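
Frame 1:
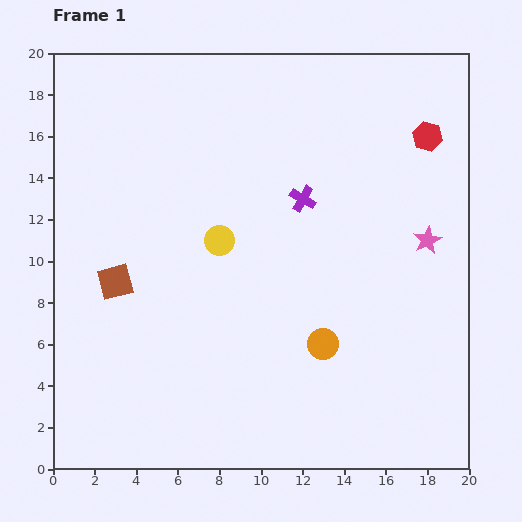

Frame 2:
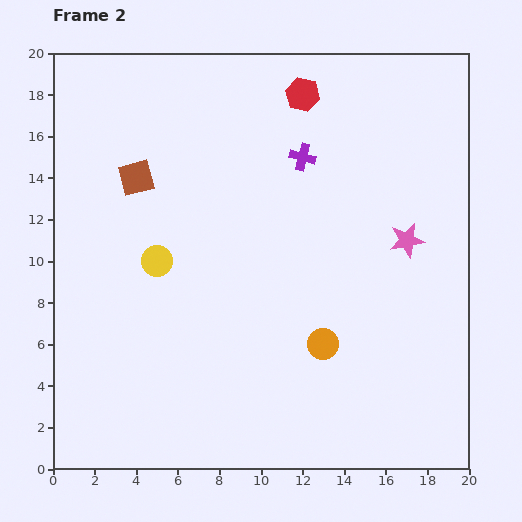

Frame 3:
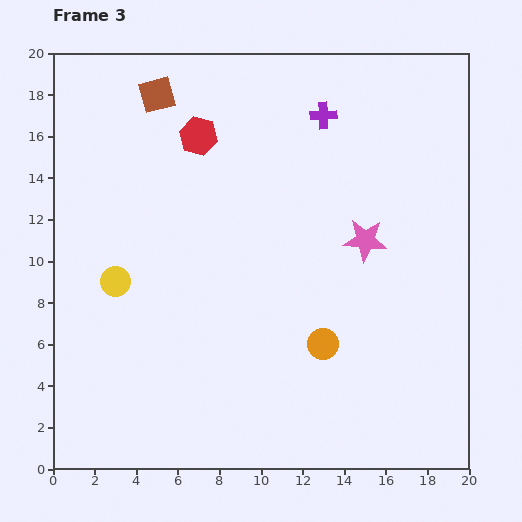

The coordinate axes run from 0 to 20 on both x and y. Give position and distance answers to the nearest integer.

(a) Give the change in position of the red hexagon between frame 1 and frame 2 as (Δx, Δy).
(-6, 2)

The red hexagon was at (18, 16) in frame 1 and (12, 18) in frame 2.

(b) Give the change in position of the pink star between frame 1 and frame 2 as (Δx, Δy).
(-1, 0)

The pink star was at (18, 11) in frame 1 and (17, 11) in frame 2.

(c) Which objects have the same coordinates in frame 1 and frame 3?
the orange circle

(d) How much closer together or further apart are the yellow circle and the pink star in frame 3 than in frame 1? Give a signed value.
+2

Distance in frame 1: 10. Distance in frame 3: 12.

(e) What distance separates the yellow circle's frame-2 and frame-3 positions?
2

The yellow circle moved from (5, 10) to (3, 9), a distance of √(2² + 1²) ≈ 2.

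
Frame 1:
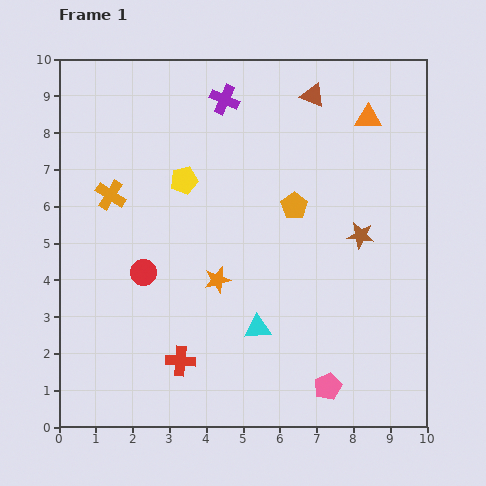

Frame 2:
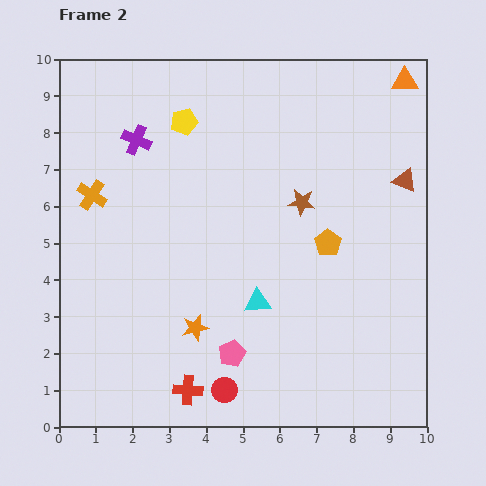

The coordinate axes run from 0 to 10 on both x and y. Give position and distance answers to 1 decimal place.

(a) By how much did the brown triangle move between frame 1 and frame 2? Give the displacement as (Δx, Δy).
(2.5, -2.3)

The brown triangle was at (6.9, 9.0) in frame 1 and (9.4, 6.7) in frame 2.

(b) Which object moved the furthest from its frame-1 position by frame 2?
the red circle

(moved 3.9; next 3.4)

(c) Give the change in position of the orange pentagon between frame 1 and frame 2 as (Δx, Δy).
(0.9, -1.0)

The orange pentagon was at (6.4, 6.0) in frame 1 and (7.3, 5.0) in frame 2.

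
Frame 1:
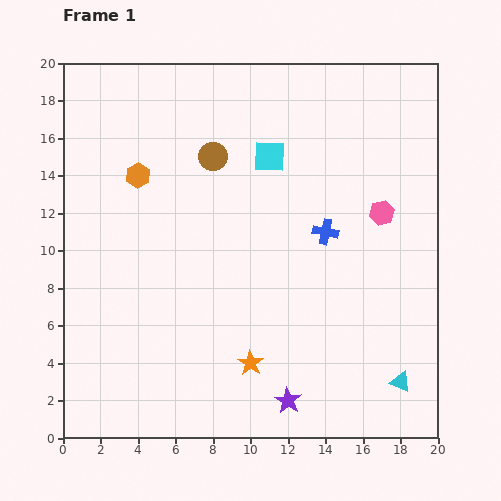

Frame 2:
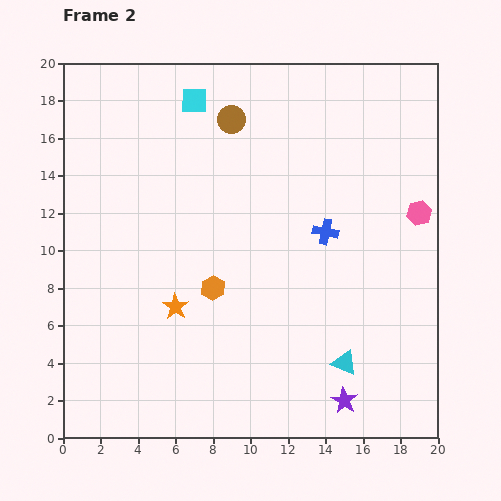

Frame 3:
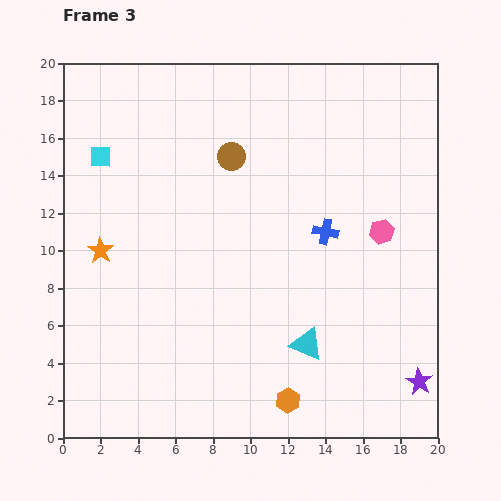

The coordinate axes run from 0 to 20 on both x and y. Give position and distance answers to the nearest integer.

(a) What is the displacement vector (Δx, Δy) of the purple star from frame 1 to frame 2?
(3, 0)

The purple star was at (12, 2) in frame 1 and (15, 2) in frame 2.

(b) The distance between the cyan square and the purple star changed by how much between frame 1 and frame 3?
+8

Distance in frame 1: 13. Distance in frame 3: 21.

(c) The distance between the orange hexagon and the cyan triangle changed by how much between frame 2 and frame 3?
-5

Distance in frame 2: 8. Distance in frame 3: 3.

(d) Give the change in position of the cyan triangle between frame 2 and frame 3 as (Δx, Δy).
(-2, 1)

The cyan triangle was at (15, 4) in frame 2 and (13, 5) in frame 3.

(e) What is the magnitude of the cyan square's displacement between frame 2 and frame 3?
6

The cyan square moved from (7, 18) to (2, 15), a distance of √(5² + 3²) ≈ 6.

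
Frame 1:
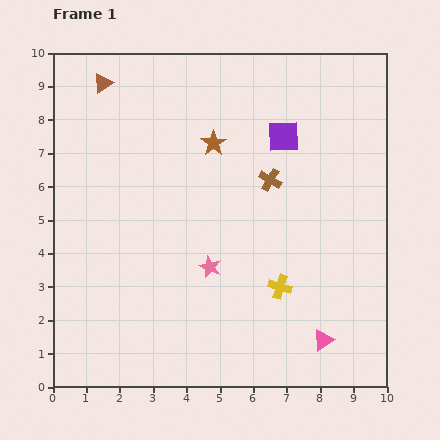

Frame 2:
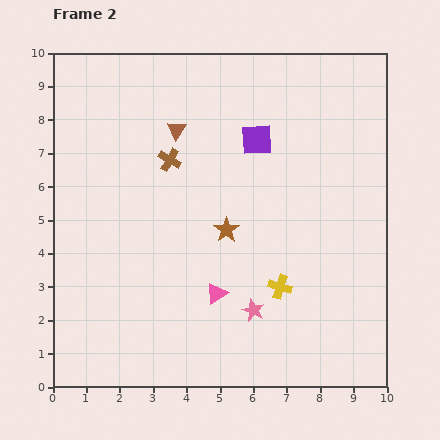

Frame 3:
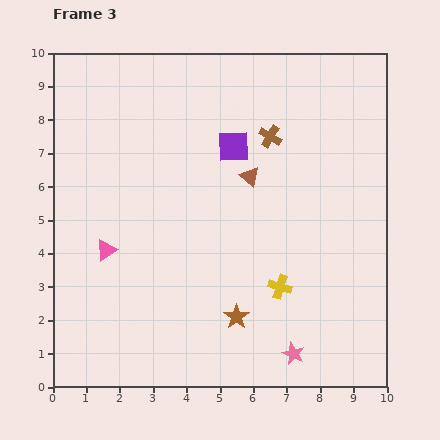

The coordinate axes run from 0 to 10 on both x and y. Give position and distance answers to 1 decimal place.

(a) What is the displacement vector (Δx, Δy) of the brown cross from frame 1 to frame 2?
(-3.0, 0.6)

The brown cross was at (6.5, 6.2) in frame 1 and (3.5, 6.8) in frame 2.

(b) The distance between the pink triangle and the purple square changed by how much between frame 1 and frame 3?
-1.3

Distance in frame 1: 6.2. Distance in frame 3: 4.9.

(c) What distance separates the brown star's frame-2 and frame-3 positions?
2.6

The brown star moved from (5.2, 4.7) to (5.5, 2.1), a distance of √(0.3² + 2.6²) ≈ 2.6.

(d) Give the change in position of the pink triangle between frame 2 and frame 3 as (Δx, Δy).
(-3.3, 1.3)

The pink triangle was at (4.9, 2.8) in frame 2 and (1.6, 4.1) in frame 3.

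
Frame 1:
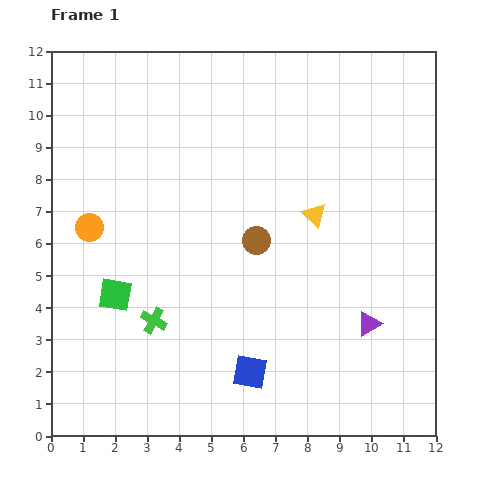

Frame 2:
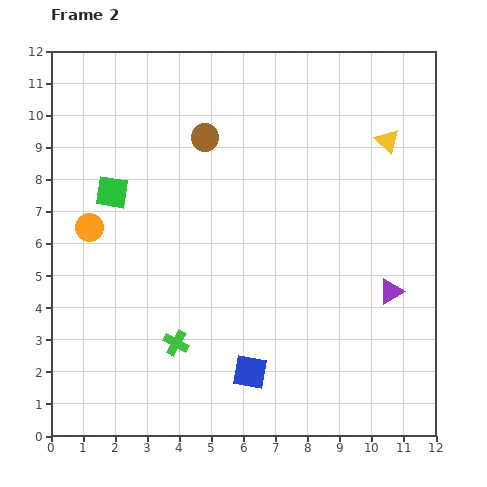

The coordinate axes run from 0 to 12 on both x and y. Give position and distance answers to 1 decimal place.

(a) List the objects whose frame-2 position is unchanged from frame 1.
the blue square, the orange circle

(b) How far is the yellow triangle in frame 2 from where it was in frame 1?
3.3

The yellow triangle moved from (8.2, 6.9) to (10.5, 9.2), a distance of √(2.3² + 2.3²) ≈ 3.3.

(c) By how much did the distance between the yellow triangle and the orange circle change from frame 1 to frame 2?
+2.7

Distance in frame 1: 7.0. Distance in frame 2: 9.7.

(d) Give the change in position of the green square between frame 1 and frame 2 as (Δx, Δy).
(-0.1, 3.2)

The green square was at (2.0, 4.4) in frame 1 and (1.9, 7.6) in frame 2.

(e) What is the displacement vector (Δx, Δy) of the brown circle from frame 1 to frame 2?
(-1.6, 3.2)

The brown circle was at (6.4, 6.1) in frame 1 and (4.8, 9.3) in frame 2.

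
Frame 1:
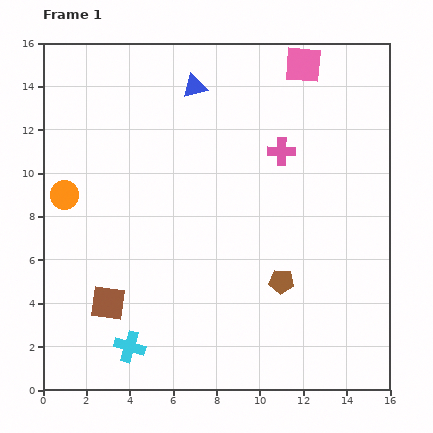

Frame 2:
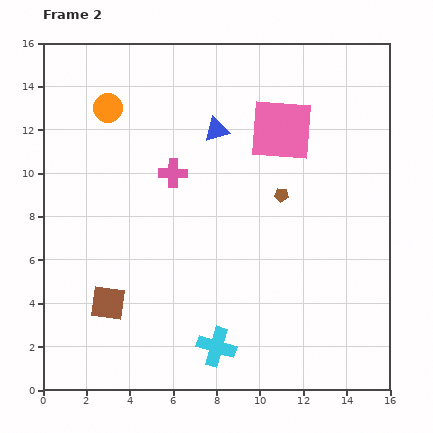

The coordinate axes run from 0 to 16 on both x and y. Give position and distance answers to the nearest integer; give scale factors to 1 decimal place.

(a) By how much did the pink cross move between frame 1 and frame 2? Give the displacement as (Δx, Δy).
(-5, -1)

The pink cross was at (11, 11) in frame 1 and (6, 10) in frame 2.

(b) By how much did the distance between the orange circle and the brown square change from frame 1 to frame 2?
+4

Distance in frame 1: 5. Distance in frame 2: 9.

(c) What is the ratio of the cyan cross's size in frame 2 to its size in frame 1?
1.3×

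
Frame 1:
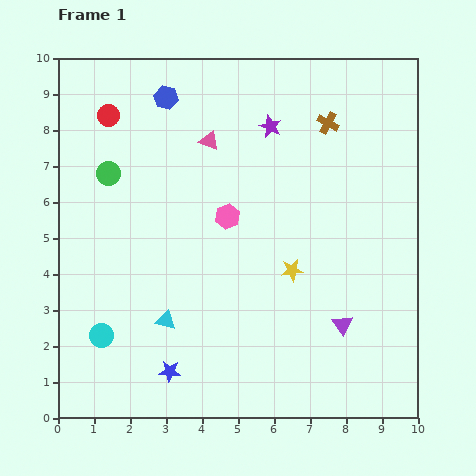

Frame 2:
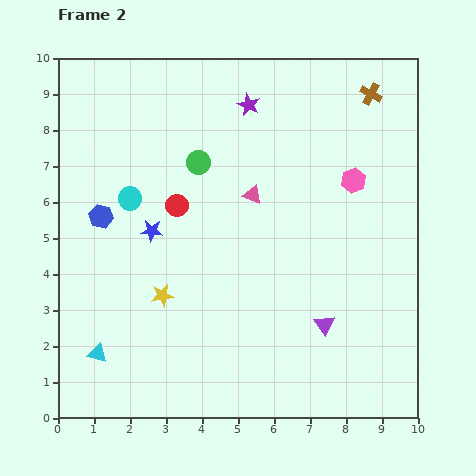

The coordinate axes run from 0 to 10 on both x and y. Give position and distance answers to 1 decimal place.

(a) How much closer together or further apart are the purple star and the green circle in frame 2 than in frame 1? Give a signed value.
-2.6

Distance in frame 1: 4.7. Distance in frame 2: 2.1.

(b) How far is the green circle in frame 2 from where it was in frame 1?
2.5

The green circle moved from (1.4, 6.8) to (3.9, 7.1), a distance of √(2.5² + 0.3²) ≈ 2.5.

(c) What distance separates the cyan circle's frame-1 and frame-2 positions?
3.9

The cyan circle moved from (1.2, 2.3) to (2.0, 6.1), a distance of √(0.8² + 3.8²) ≈ 3.9.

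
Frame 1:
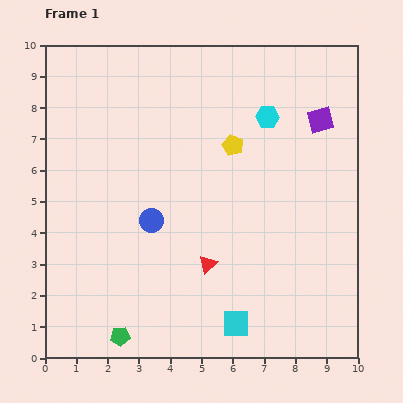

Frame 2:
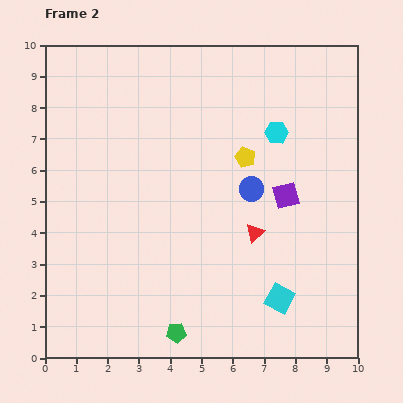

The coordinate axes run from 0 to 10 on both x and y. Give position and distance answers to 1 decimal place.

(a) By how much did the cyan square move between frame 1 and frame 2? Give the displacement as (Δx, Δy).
(1.4, 0.8)

The cyan square was at (6.1, 1.1) in frame 1 and (7.5, 1.9) in frame 2.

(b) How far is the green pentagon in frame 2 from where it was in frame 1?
1.8

The green pentagon moved from (2.4, 0.7) to (4.2, 0.8), a distance of √(1.8² + 0.1²) ≈ 1.8.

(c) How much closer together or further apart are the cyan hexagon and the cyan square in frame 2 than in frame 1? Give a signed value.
-1.4

Distance in frame 1: 6.7. Distance in frame 2: 5.3.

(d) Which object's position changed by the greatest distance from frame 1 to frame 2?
the blue circle

(moved 3.4; next 2.6)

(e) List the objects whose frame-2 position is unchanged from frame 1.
none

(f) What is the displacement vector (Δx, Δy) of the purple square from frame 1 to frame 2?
(-1.1, -2.4)

The purple square was at (8.8, 7.6) in frame 1 and (7.7, 5.2) in frame 2.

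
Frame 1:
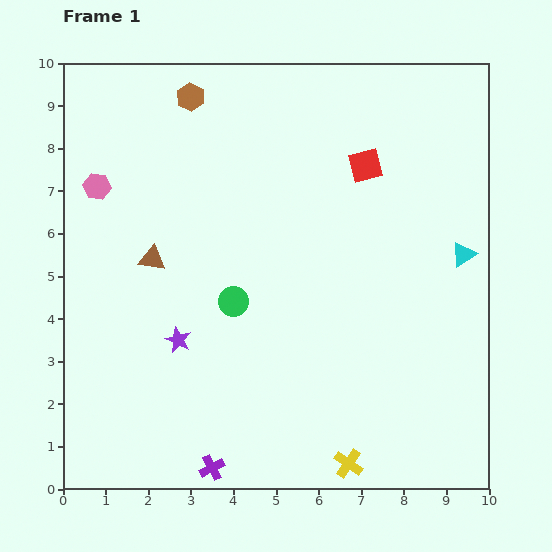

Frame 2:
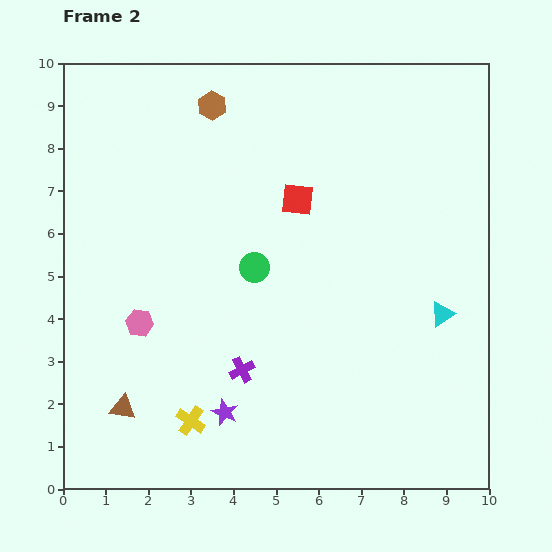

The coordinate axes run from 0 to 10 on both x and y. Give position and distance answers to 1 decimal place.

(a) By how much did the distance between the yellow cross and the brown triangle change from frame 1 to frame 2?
-5.0

Distance in frame 1: 6.6. Distance in frame 2: 1.6.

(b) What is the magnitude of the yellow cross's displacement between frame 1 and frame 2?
3.8

The yellow cross moved from (6.7, 0.6) to (3.0, 1.6), a distance of √(3.7² + 1.0²) ≈ 3.8.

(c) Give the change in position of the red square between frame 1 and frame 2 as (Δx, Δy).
(-1.6, -0.8)

The red square was at (7.1, 7.6) in frame 1 and (5.5, 6.8) in frame 2.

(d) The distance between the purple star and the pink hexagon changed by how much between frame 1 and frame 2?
-1.2

Distance in frame 1: 4.1. Distance in frame 2: 2.9.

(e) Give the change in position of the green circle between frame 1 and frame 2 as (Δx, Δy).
(0.5, 0.8)

The green circle was at (4.0, 4.4) in frame 1 and (4.5, 5.2) in frame 2.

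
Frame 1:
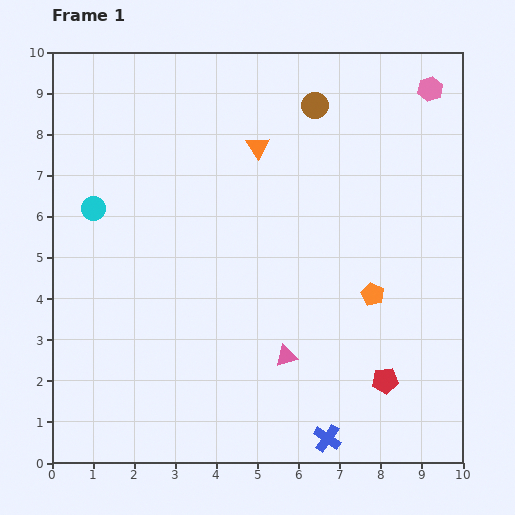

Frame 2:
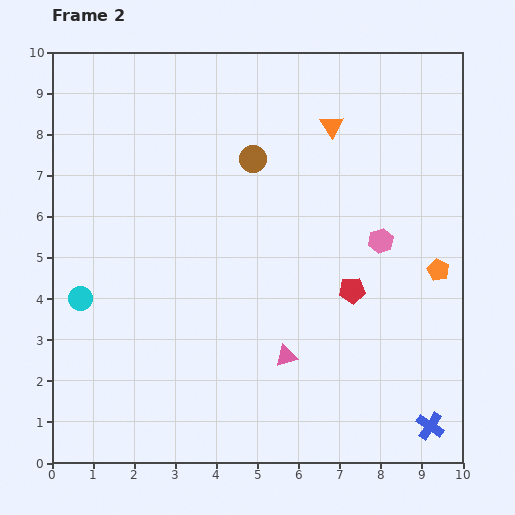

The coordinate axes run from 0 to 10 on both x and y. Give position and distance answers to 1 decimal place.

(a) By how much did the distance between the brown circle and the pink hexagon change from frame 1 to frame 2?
+0.9

Distance in frame 1: 2.8. Distance in frame 2: 3.7.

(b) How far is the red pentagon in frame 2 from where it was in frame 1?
2.3

The red pentagon moved from (8.1, 2.0) to (7.3, 4.2), a distance of √(0.8² + 2.2²) ≈ 2.3.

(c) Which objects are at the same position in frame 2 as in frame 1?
the pink triangle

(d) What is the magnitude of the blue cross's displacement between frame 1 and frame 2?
2.5

The blue cross moved from (6.7, 0.6) to (9.2, 0.9), a distance of √(2.5² + 0.3²) ≈ 2.5.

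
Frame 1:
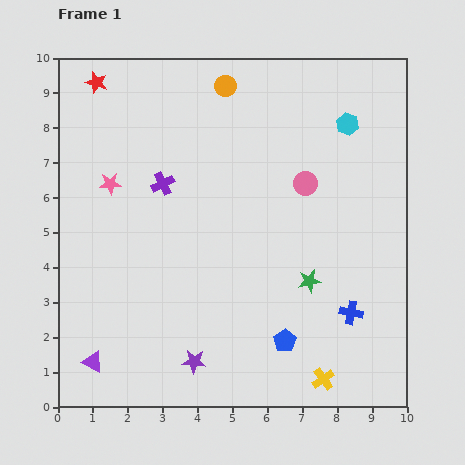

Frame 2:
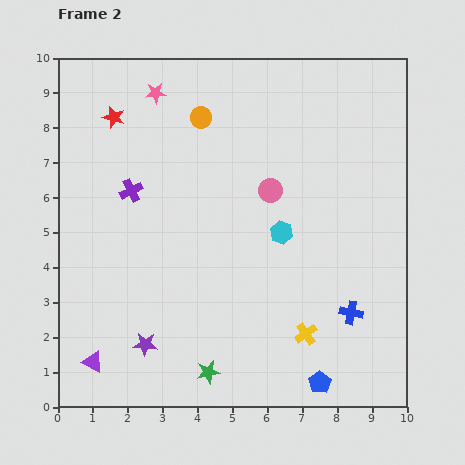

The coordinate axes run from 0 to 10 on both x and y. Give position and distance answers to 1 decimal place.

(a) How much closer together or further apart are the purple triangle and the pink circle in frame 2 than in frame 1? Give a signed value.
-0.9

Distance in frame 1: 8.0. Distance in frame 2: 7.1.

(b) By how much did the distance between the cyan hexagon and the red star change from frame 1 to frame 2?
-1.5

Distance in frame 1: 7.3. Distance in frame 2: 5.8.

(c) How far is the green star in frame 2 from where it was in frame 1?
3.9

The green star moved from (7.2, 3.6) to (4.3, 1.0), a distance of √(2.9² + 2.6²) ≈ 3.9.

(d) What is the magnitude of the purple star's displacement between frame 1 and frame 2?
1.5

The purple star moved from (3.9, 1.3) to (2.5, 1.8), a distance of √(1.4² + 0.5²) ≈ 1.5.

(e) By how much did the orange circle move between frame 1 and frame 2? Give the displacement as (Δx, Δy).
(-0.7, -0.9)

The orange circle was at (4.8, 9.2) in frame 1 and (4.1, 8.3) in frame 2.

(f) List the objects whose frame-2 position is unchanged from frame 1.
the blue cross, the purple triangle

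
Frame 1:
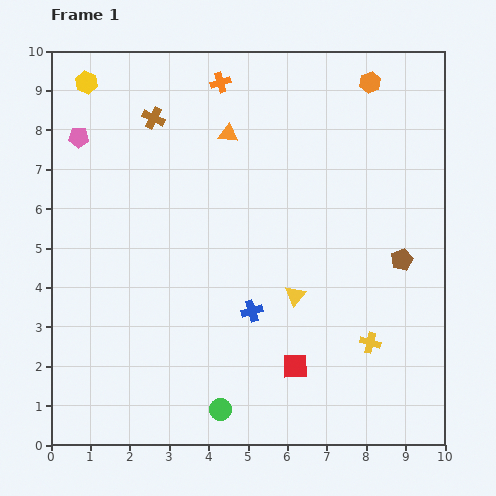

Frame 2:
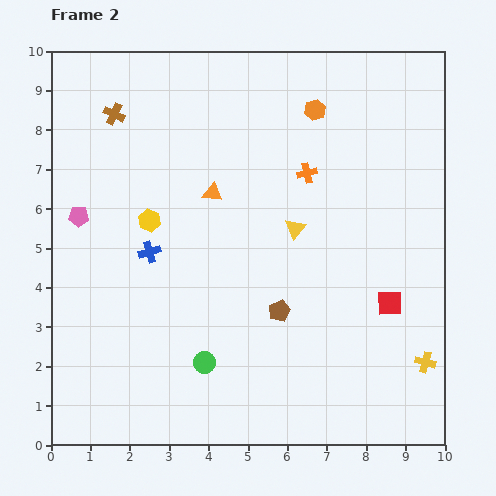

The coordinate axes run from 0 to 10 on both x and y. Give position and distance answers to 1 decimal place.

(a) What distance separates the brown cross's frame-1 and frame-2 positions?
1.0

The brown cross moved from (2.6, 8.3) to (1.6, 8.4), a distance of √(1.0² + 0.1²) ≈ 1.0.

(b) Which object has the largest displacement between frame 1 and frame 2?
the yellow hexagon

(moved 3.8; next 3.4)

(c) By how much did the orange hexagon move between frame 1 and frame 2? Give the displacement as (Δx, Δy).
(-1.4, -0.7)

The orange hexagon was at (8.1, 9.2) in frame 1 and (6.7, 8.5) in frame 2.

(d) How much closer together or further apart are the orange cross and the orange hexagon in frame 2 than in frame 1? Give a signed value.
-2.2

Distance in frame 1: 3.8. Distance in frame 2: 1.6.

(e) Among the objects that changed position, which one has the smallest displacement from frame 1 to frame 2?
the brown cross

(moved 1.0)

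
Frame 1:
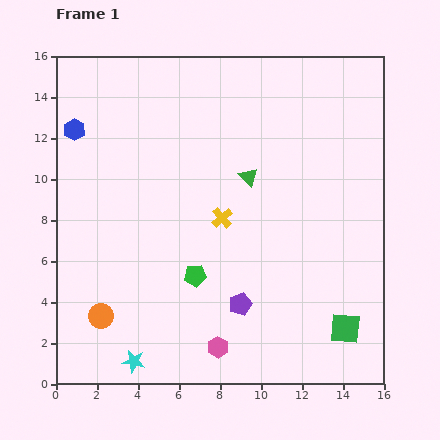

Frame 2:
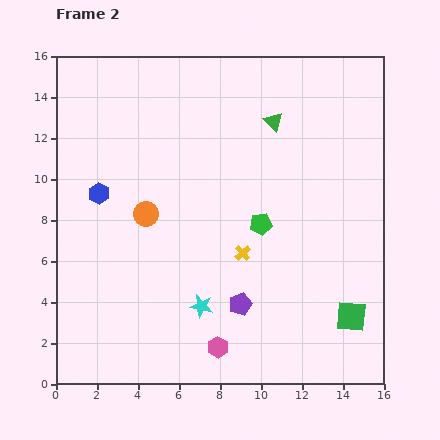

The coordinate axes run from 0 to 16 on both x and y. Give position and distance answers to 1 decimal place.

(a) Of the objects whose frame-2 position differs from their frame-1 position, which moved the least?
the green square

(moved 0.7)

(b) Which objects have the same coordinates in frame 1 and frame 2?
the pink hexagon, the purple pentagon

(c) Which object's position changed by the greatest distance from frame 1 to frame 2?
the orange circle

(moved 5.5; next 4.3)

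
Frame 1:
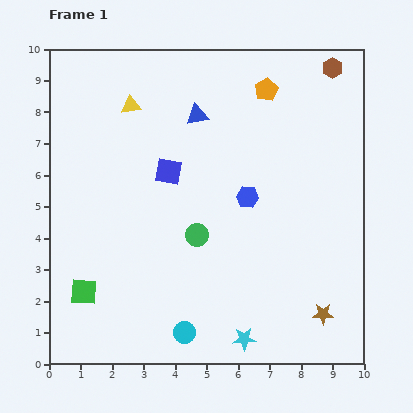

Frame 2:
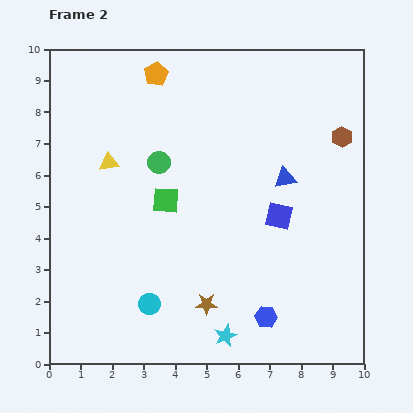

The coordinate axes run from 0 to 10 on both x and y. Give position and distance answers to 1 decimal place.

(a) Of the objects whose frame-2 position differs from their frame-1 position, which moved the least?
the cyan star

(moved 0.6)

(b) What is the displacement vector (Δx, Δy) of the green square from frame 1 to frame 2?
(2.6, 2.9)

The green square was at (1.1, 2.3) in frame 1 and (3.7, 5.2) in frame 2.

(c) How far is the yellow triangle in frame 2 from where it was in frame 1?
1.9

The yellow triangle moved from (2.6, 8.2) to (1.9, 6.4), a distance of √(0.7² + 1.8²) ≈ 1.9.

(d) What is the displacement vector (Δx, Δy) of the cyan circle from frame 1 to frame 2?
(-1.1, 0.9)

The cyan circle was at (4.3, 1.0) in frame 1 and (3.2, 1.9) in frame 2.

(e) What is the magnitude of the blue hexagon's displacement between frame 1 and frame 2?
3.8

The blue hexagon moved from (6.3, 5.3) to (6.9, 1.5), a distance of √(0.6² + 3.8²) ≈ 3.8.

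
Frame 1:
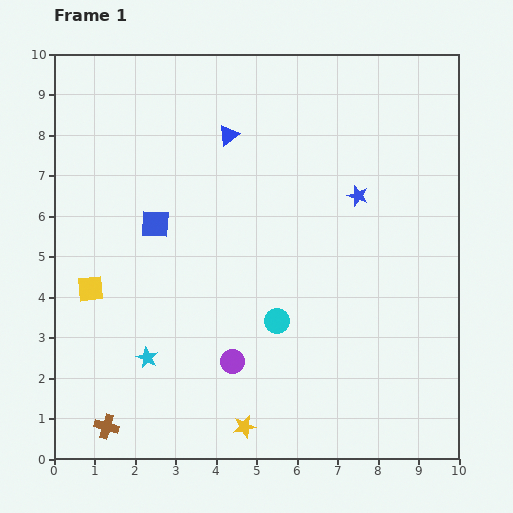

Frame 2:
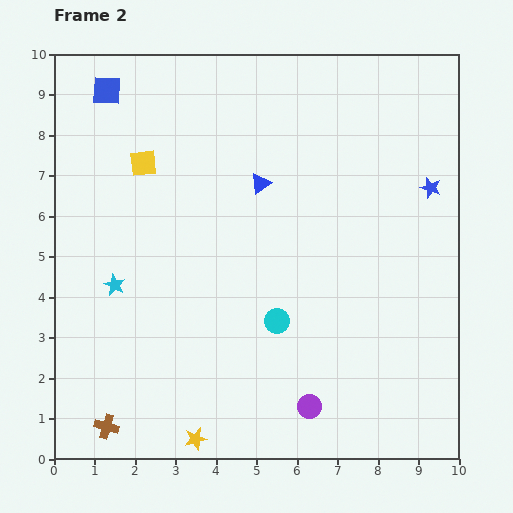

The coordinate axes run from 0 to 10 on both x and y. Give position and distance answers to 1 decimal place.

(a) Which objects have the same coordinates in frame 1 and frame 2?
the brown cross, the cyan circle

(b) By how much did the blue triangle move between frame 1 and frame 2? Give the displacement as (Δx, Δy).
(0.8, -1.2)

The blue triangle was at (4.3, 8.0) in frame 1 and (5.1, 6.8) in frame 2.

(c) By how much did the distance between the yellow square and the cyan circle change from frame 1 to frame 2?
+0.4

Distance in frame 1: 4.7. Distance in frame 2: 5.1.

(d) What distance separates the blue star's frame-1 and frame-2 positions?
1.8

The blue star moved from (7.5, 6.5) to (9.3, 6.7), a distance of √(1.8² + 0.2²) ≈ 1.8.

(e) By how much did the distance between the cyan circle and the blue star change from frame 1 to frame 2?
+1.3

Distance in frame 1: 3.7. Distance in frame 2: 5.0.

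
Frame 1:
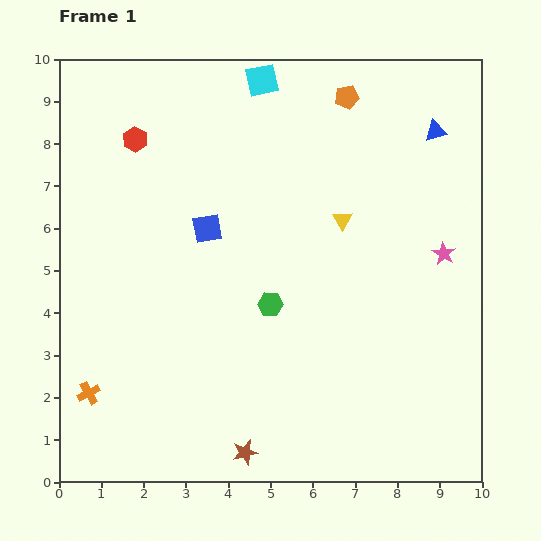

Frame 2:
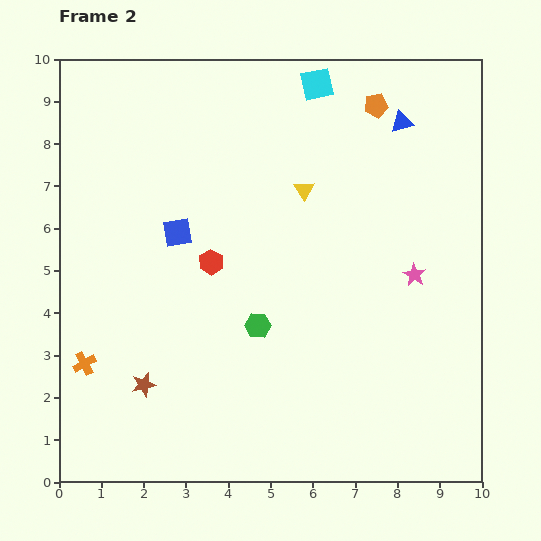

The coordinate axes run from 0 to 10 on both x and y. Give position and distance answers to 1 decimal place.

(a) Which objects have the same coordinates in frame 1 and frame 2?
none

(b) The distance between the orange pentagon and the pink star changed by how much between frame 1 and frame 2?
-0.3

Distance in frame 1: 4.4. Distance in frame 2: 4.1.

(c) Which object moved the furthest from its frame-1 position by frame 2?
the red hexagon

(moved 3.4; next 2.9)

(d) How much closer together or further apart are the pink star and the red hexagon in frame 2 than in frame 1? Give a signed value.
-3.0

Distance in frame 1: 7.8. Distance in frame 2: 4.8.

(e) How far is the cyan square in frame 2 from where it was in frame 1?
1.3

The cyan square moved from (4.8, 9.5) to (6.1, 9.4), a distance of √(1.3² + 0.1²) ≈ 1.3.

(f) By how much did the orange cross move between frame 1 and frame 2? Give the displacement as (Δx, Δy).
(-0.1, 0.7)

The orange cross was at (0.7, 2.1) in frame 1 and (0.6, 2.8) in frame 2.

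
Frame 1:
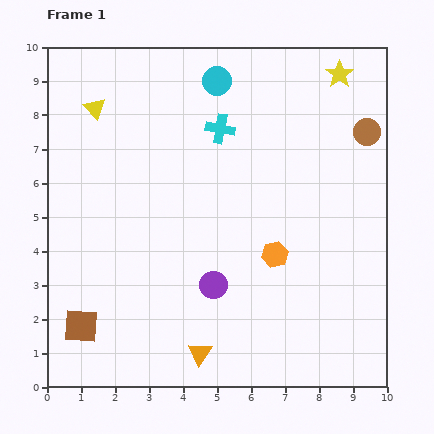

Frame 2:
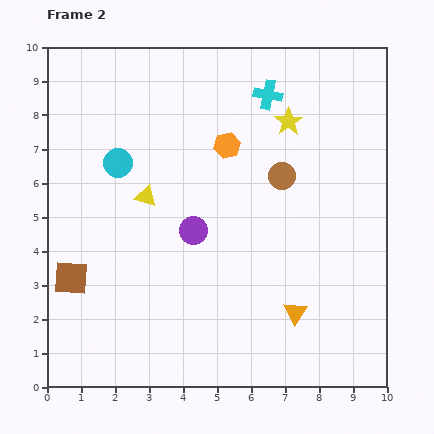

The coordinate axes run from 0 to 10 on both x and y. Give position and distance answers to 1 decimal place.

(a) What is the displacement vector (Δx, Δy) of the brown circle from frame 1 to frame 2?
(-2.5, -1.3)

The brown circle was at (9.4, 7.5) in frame 1 and (6.9, 6.2) in frame 2.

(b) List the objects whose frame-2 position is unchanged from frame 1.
none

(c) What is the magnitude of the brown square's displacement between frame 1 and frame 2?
1.4

The brown square moved from (1.0, 1.8) to (0.7, 3.2), a distance of √(0.3² + 1.4²) ≈ 1.4.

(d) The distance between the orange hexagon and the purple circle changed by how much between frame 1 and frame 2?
+0.7

Distance in frame 1: 2.0. Distance in frame 2: 2.7.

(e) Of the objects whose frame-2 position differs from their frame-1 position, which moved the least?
the brown square

(moved 1.4)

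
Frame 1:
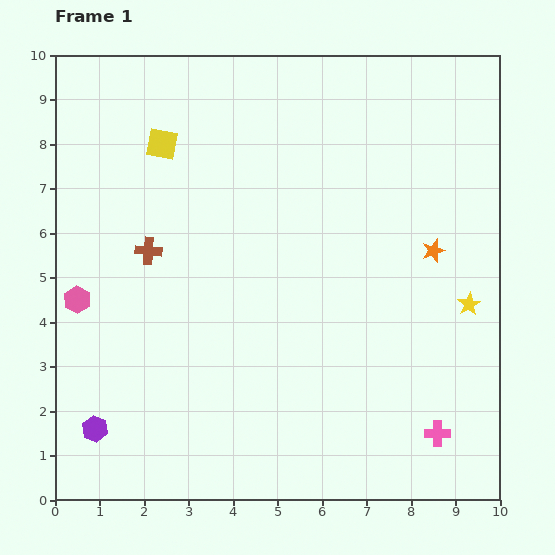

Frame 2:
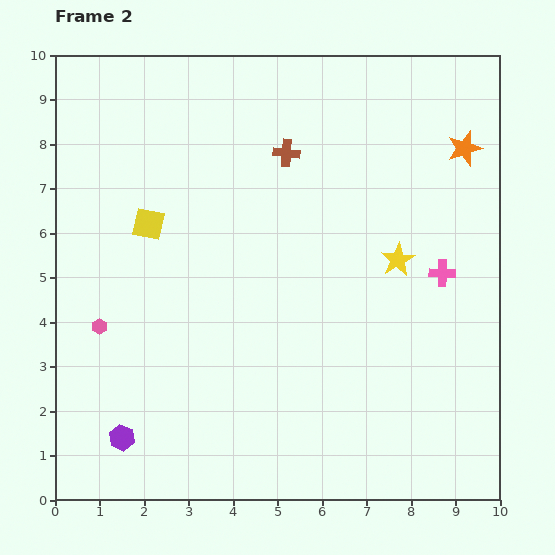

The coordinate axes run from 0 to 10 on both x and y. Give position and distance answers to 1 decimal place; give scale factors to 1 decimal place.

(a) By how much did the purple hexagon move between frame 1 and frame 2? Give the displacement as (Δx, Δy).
(0.6, -0.2)

The purple hexagon was at (0.9, 1.6) in frame 1 and (1.5, 1.4) in frame 2.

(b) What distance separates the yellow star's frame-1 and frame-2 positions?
1.9

The yellow star moved from (9.3, 4.4) to (7.7, 5.4), a distance of √(1.6² + 1.0²) ≈ 1.9.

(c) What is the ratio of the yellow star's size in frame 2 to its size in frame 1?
1.5×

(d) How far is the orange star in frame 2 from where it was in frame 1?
2.4

The orange star moved from (8.5, 5.6) to (9.2, 7.9), a distance of √(0.7² + 2.3²) ≈ 2.4.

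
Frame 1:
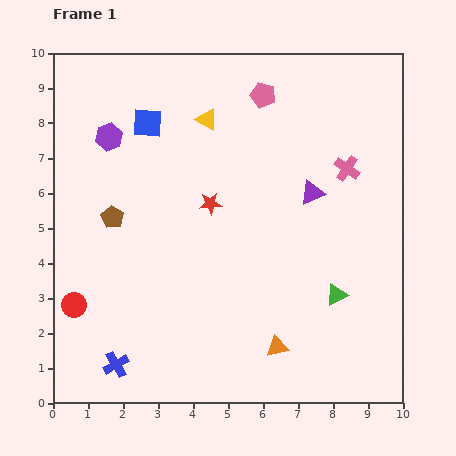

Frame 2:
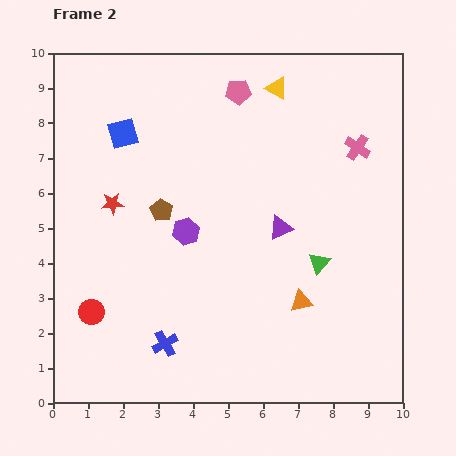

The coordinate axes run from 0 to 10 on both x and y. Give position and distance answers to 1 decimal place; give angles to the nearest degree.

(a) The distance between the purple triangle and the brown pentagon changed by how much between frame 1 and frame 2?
-2.3

Distance in frame 1: 5.7. Distance in frame 2: 3.4.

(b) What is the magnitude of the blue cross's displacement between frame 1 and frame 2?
1.5

The blue cross moved from (1.8, 1.1) to (3.2, 1.7), a distance of √(1.4² + 0.6²) ≈ 1.5.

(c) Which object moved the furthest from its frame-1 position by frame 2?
the purple hexagon

(moved 3.5; next 2.8)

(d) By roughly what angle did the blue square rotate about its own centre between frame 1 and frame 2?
17° counter-clockwise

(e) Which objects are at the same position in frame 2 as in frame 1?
none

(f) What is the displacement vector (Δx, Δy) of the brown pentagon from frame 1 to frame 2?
(1.4, 0.2)

The brown pentagon was at (1.7, 5.3) in frame 1 and (3.1, 5.5) in frame 2.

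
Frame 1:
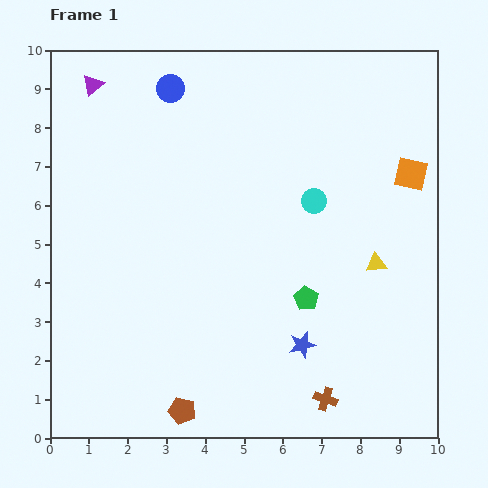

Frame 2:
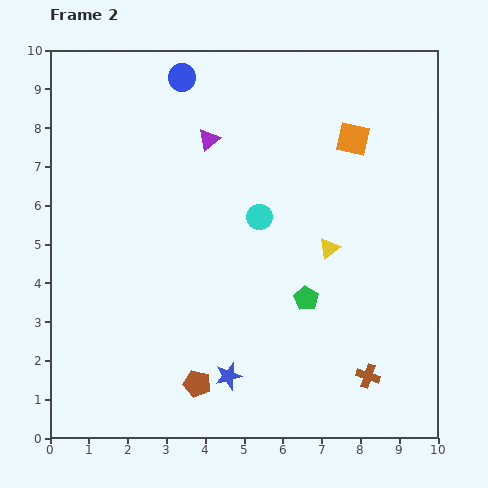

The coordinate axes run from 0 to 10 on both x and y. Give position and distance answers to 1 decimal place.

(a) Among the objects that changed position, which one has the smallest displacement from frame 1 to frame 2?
the blue circle

(moved 0.4)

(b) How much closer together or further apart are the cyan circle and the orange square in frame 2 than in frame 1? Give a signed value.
+0.5

Distance in frame 1: 2.6. Distance in frame 2: 3.1.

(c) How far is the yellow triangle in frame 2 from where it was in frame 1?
1.3

The yellow triangle moved from (8.4, 4.5) to (7.2, 4.9), a distance of √(1.2² + 0.4²) ≈ 1.3.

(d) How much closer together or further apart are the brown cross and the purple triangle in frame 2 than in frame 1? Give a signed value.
-2.8

Distance in frame 1: 10.1. Distance in frame 2: 7.3.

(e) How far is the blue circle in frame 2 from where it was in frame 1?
0.4

The blue circle moved from (3.1, 9.0) to (3.4, 9.3), a distance of √(0.3² + 0.3²) ≈ 0.4.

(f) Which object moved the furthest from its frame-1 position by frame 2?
the purple triangle

(moved 3.3; next 2.1)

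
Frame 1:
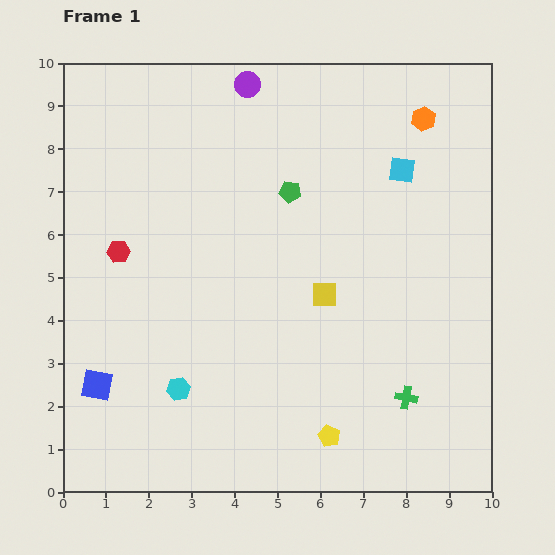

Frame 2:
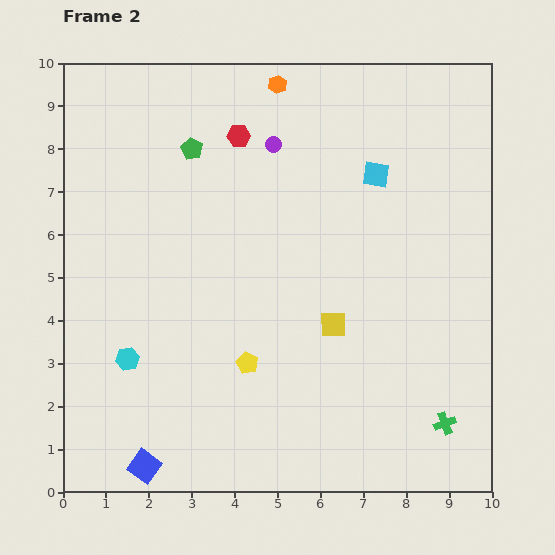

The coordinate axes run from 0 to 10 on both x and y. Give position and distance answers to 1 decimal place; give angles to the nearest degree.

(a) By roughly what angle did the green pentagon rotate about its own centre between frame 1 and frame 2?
21° clockwise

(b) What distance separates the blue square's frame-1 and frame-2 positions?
2.2

The blue square moved from (0.8, 2.5) to (1.9, 0.6), a distance of √(1.1² + 1.9²) ≈ 2.2.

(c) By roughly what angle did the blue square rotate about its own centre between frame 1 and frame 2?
24° clockwise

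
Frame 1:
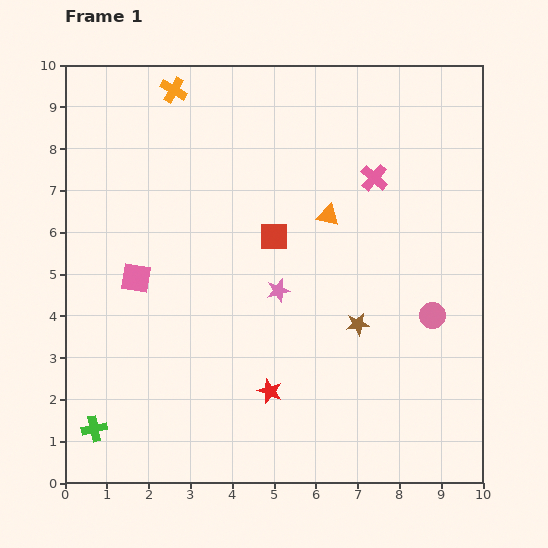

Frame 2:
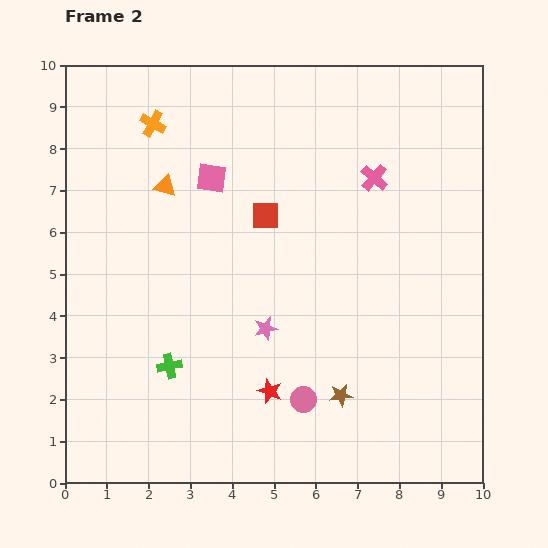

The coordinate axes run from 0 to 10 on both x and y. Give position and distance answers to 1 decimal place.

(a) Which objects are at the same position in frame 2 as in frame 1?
the red star, the pink cross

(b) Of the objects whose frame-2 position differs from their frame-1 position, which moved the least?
the red square

(moved 0.5)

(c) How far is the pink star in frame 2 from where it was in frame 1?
0.9

The pink star moved from (5.1, 4.6) to (4.8, 3.7), a distance of √(0.3² + 0.9²) ≈ 0.9.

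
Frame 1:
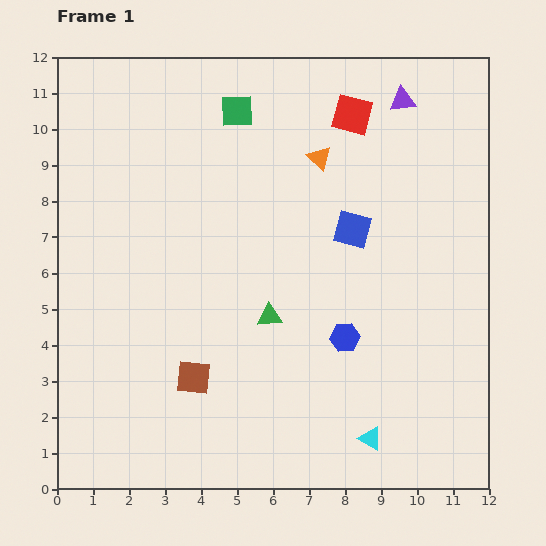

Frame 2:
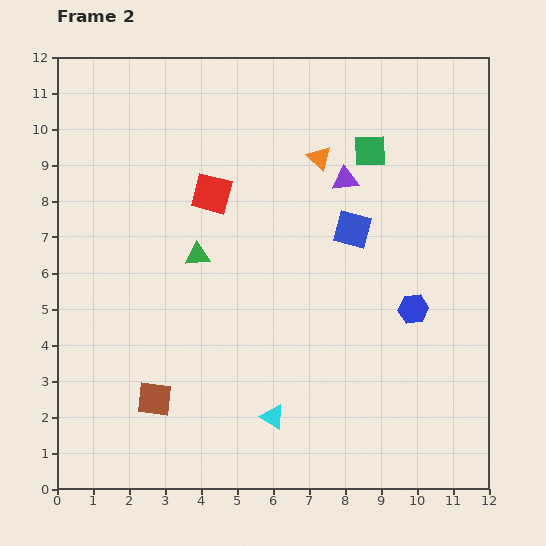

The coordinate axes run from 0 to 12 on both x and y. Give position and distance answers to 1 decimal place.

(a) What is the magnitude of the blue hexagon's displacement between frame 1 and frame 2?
2.1

The blue hexagon moved from (8.0, 4.2) to (9.9, 5.0), a distance of √(1.9² + 0.8²) ≈ 2.1.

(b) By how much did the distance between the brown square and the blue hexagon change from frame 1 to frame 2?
+3.3

Distance in frame 1: 4.3. Distance in frame 2: 7.6.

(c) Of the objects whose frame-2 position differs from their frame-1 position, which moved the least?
the brown square

(moved 1.3)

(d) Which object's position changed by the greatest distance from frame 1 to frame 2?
the red square

(moved 4.5; next 3.9)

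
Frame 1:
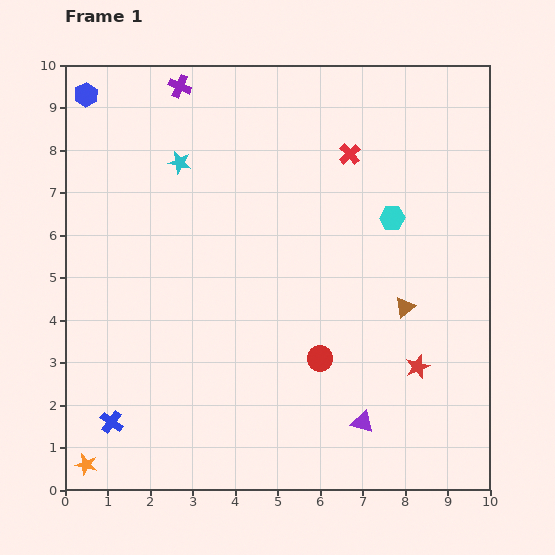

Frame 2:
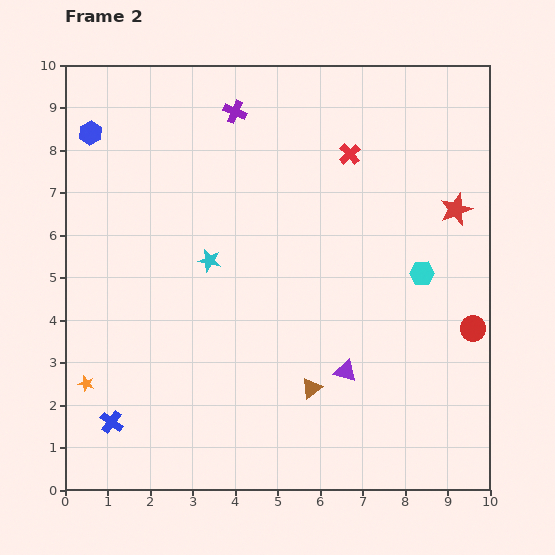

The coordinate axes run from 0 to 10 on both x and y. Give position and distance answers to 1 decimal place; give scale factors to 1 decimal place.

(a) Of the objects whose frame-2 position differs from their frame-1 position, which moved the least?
the blue hexagon

(moved 0.9)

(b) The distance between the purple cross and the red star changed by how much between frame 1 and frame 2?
-3.0

Distance in frame 1: 8.7. Distance in frame 2: 5.7.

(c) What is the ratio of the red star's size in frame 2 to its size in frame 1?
1.4×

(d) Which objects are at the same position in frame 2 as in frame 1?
the blue cross, the red cross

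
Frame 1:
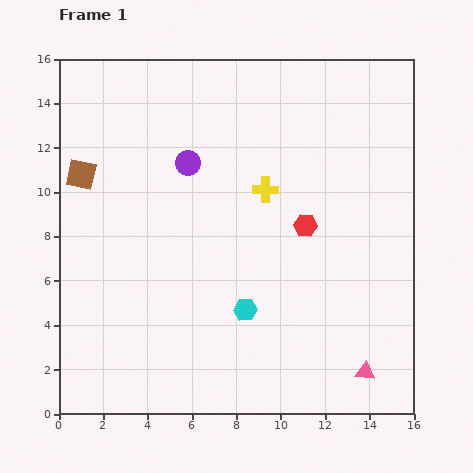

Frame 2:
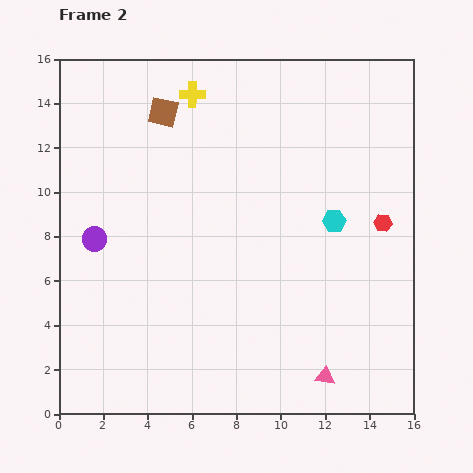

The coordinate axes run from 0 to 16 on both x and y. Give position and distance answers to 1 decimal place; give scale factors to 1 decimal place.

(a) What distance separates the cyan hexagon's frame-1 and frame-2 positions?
5.7

The cyan hexagon moved from (8.4, 4.7) to (12.4, 8.7), a distance of √(4.0² + 4.0²) ≈ 5.7.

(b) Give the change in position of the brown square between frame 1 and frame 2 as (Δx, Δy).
(3.7, 2.8)

The brown square was at (1.0, 10.8) in frame 1 and (4.7, 13.6) in frame 2.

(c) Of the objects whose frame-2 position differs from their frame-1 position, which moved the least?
the pink triangle

(moved 1.8)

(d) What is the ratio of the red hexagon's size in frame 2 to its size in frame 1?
0.8×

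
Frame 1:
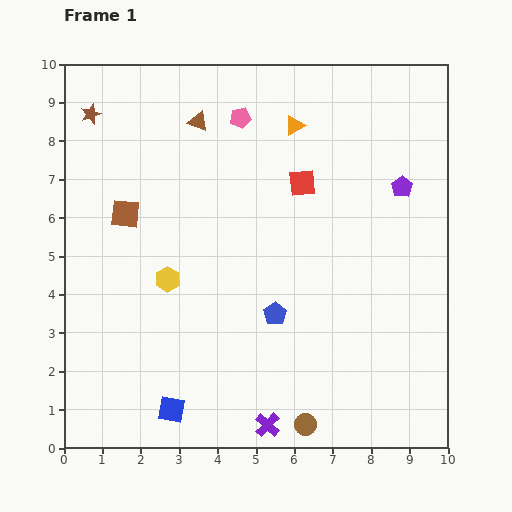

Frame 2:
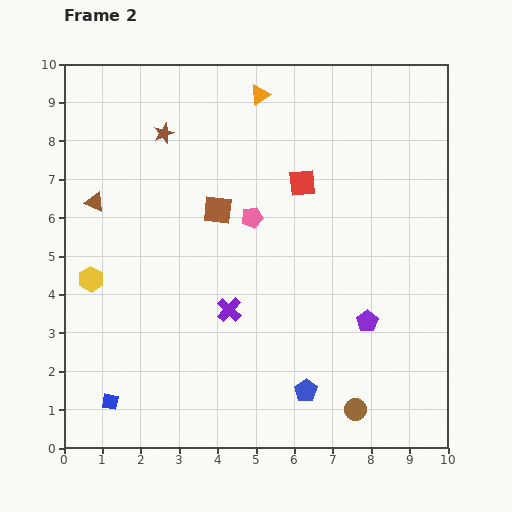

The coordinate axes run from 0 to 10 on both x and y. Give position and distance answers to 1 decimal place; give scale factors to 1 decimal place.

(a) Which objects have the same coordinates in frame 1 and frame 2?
the red square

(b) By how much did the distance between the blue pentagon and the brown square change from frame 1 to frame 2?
+0.5

Distance in frame 1: 4.7. Distance in frame 2: 5.2.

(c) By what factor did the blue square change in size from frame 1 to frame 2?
0.6×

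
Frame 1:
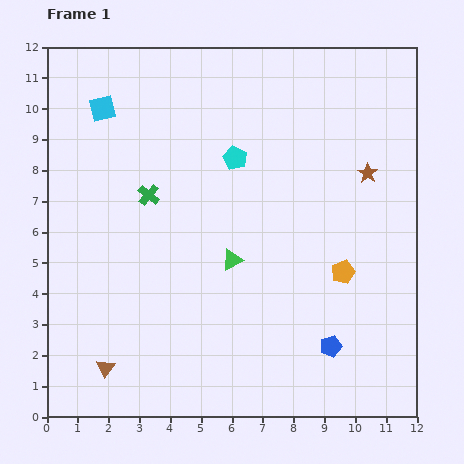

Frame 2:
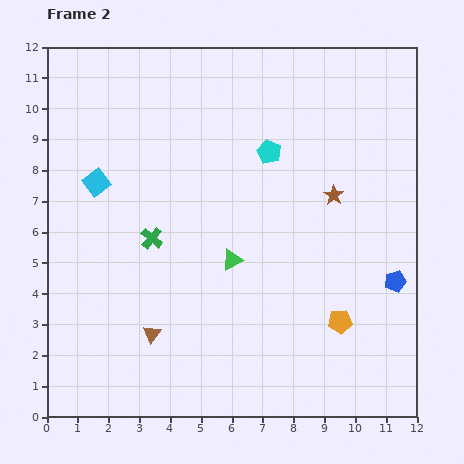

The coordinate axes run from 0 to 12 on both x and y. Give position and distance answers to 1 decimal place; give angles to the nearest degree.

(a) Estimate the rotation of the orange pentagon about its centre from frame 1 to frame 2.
16° clockwise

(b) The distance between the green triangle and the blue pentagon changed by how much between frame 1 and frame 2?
+1.0

Distance in frame 1: 4.3. Distance in frame 2: 5.3.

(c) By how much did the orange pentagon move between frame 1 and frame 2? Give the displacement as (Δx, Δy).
(-0.1, -1.6)

The orange pentagon was at (9.6, 4.7) in frame 1 and (9.5, 3.1) in frame 2.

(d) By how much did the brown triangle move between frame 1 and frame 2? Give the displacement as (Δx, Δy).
(1.5, 1.1)

The brown triangle was at (1.9, 1.6) in frame 1 and (3.4, 2.7) in frame 2.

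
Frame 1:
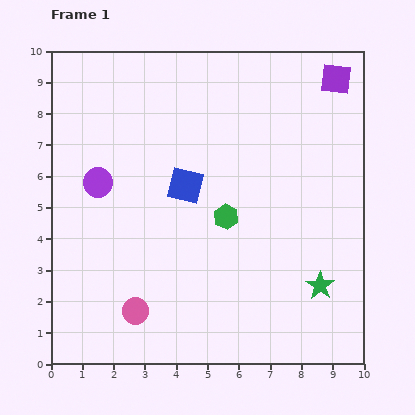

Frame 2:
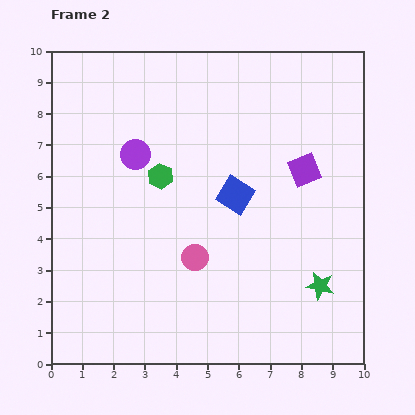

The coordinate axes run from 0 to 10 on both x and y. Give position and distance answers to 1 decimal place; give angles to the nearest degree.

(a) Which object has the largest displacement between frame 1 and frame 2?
the purple square

(moved 3.1; next 2.5)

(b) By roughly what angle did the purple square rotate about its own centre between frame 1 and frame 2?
29° counter-clockwise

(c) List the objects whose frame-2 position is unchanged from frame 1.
the green star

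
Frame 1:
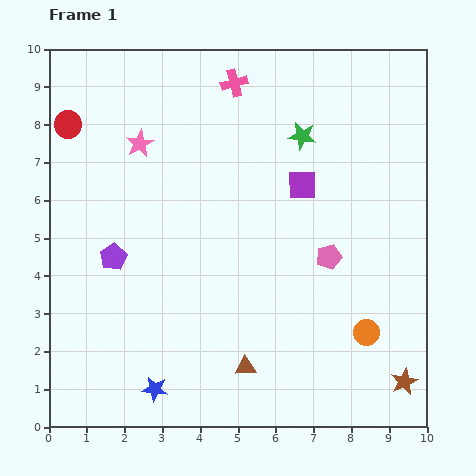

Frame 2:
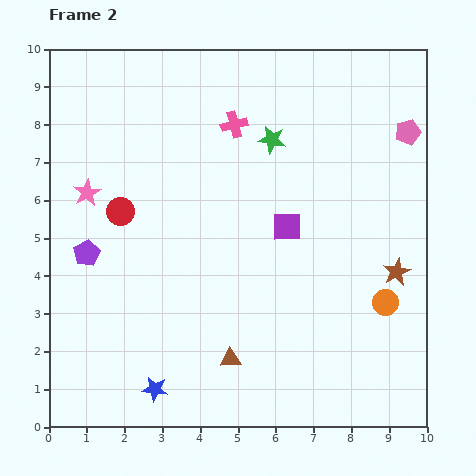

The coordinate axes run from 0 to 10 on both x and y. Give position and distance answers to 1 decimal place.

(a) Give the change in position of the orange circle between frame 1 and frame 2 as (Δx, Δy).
(0.5, 0.8)

The orange circle was at (8.4, 2.5) in frame 1 and (8.9, 3.3) in frame 2.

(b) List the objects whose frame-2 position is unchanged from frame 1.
the blue star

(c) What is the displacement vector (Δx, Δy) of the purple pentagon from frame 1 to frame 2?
(-0.7, 0.1)

The purple pentagon was at (1.7, 4.5) in frame 1 and (1.0, 4.6) in frame 2.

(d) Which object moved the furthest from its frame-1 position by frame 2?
the pink pentagon

(moved 3.9; next 2.9)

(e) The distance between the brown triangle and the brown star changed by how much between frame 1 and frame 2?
+0.8

Distance in frame 1: 4.2. Distance in frame 2: 5.0.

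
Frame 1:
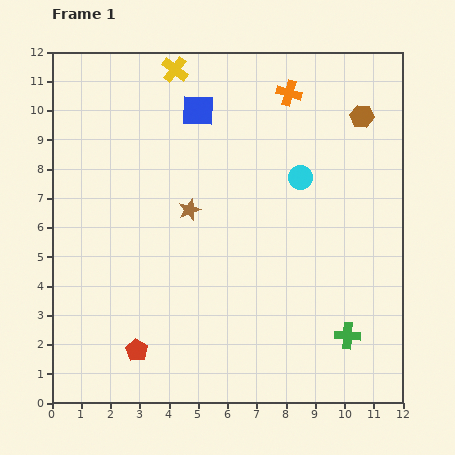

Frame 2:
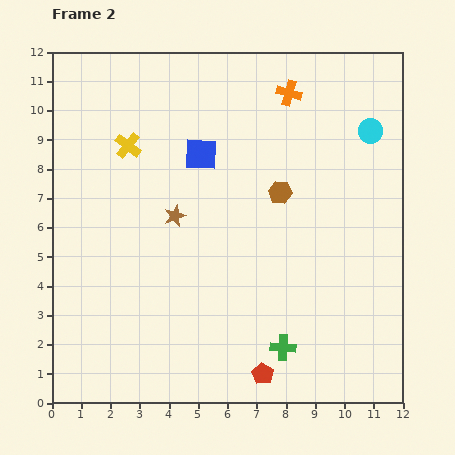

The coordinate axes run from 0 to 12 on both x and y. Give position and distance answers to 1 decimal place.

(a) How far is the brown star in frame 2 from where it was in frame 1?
0.5

The brown star moved from (4.7, 6.6) to (4.2, 6.4), a distance of √(0.5² + 0.2²) ≈ 0.5.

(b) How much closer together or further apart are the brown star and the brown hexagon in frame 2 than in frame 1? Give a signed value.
-3.0

Distance in frame 1: 6.7. Distance in frame 2: 3.7.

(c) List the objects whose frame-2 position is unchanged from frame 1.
the orange cross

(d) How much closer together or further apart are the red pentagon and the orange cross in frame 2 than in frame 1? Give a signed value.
-0.6

Distance in frame 1: 10.2. Distance in frame 2: 9.6.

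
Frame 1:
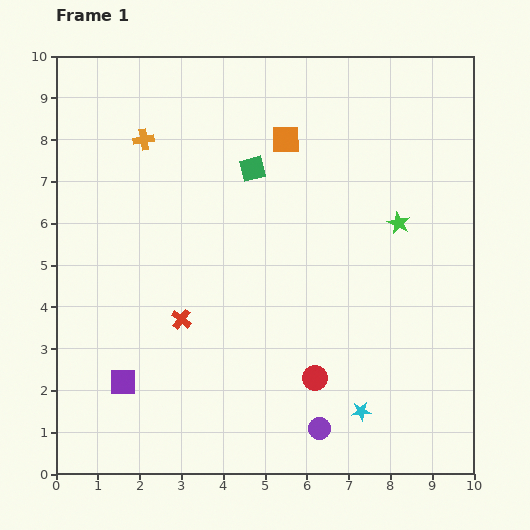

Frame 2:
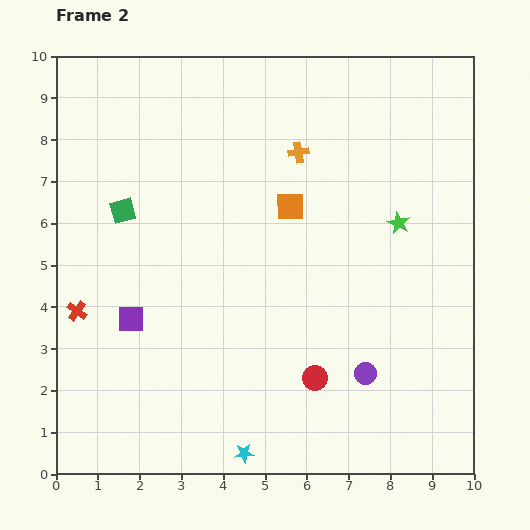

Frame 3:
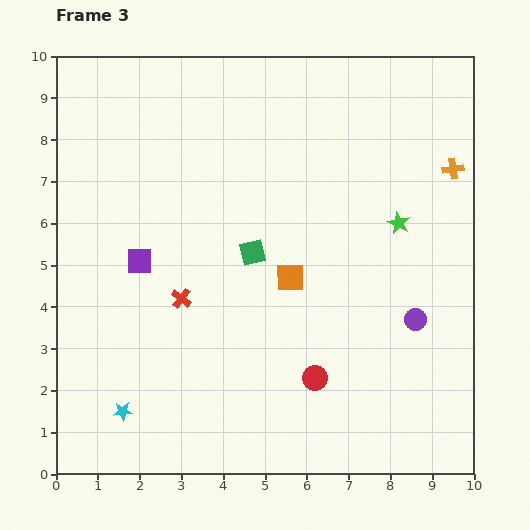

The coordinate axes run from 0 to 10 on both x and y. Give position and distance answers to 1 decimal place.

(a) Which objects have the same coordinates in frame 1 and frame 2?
the red circle, the green star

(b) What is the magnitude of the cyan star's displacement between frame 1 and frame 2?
3.0

The cyan star moved from (7.3, 1.5) to (4.5, 0.5), a distance of √(2.8² + 1.0²) ≈ 3.0.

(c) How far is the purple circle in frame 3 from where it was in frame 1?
3.5

The purple circle moved from (6.3, 1.1) to (8.6, 3.7), a distance of √(2.3² + 2.6²) ≈ 3.5.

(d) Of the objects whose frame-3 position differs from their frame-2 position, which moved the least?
the purple square

(moved 1.4)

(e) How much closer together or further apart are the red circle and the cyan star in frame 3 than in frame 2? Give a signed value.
+2.2

Distance in frame 2: 2.5. Distance in frame 3: 4.7.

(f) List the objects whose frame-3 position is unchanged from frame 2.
the red circle, the green star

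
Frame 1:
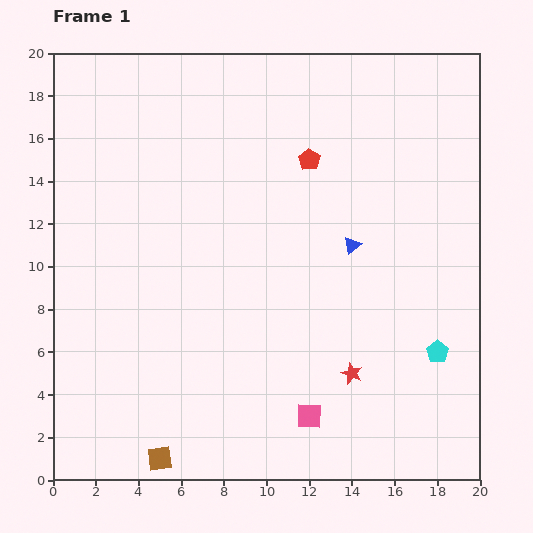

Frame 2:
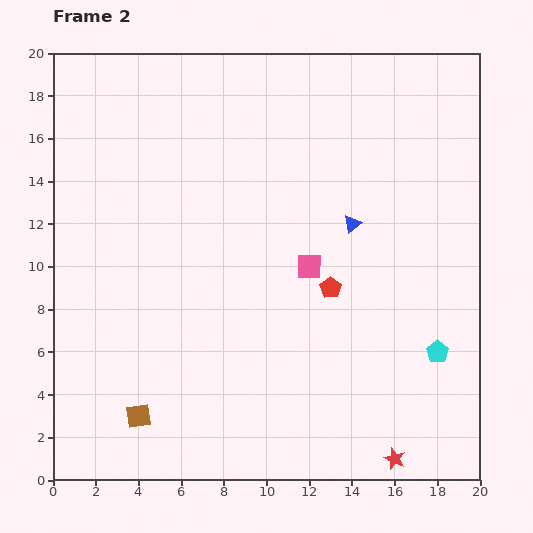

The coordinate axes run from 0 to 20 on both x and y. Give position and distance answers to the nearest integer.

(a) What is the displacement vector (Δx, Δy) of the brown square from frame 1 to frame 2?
(-1, 2)

The brown square was at (5, 1) in frame 1 and (4, 3) in frame 2.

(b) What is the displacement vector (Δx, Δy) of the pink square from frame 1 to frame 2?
(0, 7)

The pink square was at (12, 3) in frame 1 and (12, 10) in frame 2.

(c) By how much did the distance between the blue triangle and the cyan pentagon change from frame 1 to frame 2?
+1

Distance in frame 1: 6. Distance in frame 2: 7.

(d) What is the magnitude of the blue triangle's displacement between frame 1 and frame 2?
1

The blue triangle moved from (14, 11) to (14, 12), a distance of √(0² + 1²) ≈ 1.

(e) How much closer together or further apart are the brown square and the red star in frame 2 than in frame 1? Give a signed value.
+2

Distance in frame 1: 10. Distance in frame 2: 12.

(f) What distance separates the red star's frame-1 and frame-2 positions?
4

The red star moved from (14, 5) to (16, 1), a distance of √(2² + 4²) ≈ 4.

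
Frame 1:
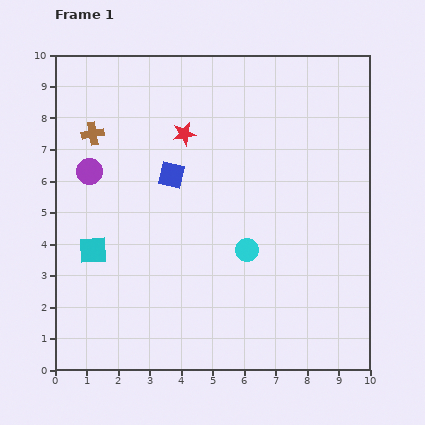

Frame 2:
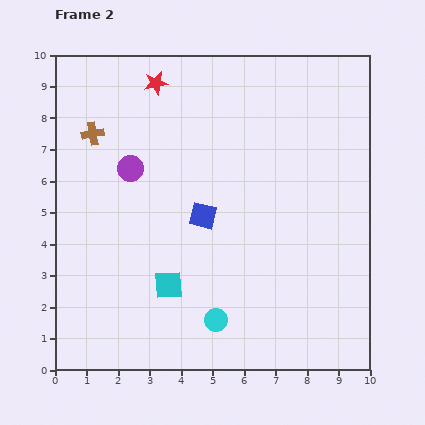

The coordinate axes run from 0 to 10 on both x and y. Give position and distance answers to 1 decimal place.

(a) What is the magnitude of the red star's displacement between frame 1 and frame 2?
1.8

The red star moved from (4.1, 7.5) to (3.2, 9.1), a distance of √(0.9² + 1.6²) ≈ 1.8.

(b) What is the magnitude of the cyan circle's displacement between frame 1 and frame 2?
2.4

The cyan circle moved from (6.1, 3.8) to (5.1, 1.6), a distance of √(1.0² + 2.2²) ≈ 2.4.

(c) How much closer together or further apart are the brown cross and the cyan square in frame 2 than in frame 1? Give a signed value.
+1.7

Distance in frame 1: 3.7. Distance in frame 2: 5.4.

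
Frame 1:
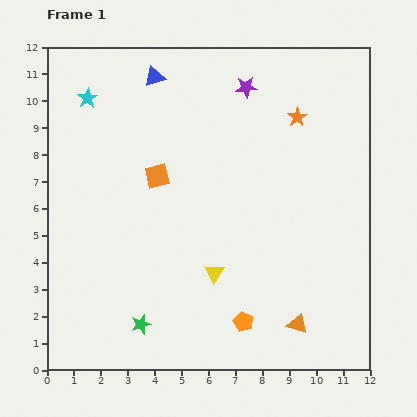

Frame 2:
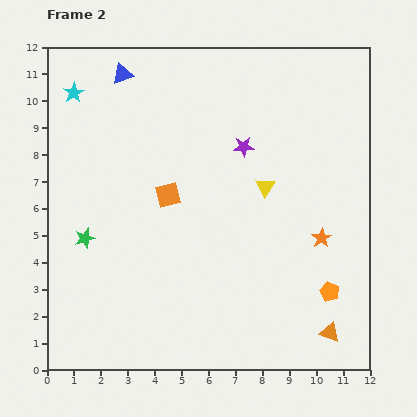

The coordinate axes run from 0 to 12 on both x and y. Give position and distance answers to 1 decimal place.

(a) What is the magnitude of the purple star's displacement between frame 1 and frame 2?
2.2

The purple star moved from (7.4, 10.5) to (7.3, 8.3), a distance of √(0.1² + 2.2²) ≈ 2.2.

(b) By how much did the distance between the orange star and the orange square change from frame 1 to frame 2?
+0.3

Distance in frame 1: 5.6. Distance in frame 2: 5.9.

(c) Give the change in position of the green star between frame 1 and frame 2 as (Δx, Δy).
(-2.1, 3.2)

The green star was at (3.5, 1.7) in frame 1 and (1.4, 4.9) in frame 2.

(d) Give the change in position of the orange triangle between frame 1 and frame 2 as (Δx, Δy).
(1.2, -0.3)

The orange triangle was at (9.3, 1.7) in frame 1 and (10.5, 1.4) in frame 2.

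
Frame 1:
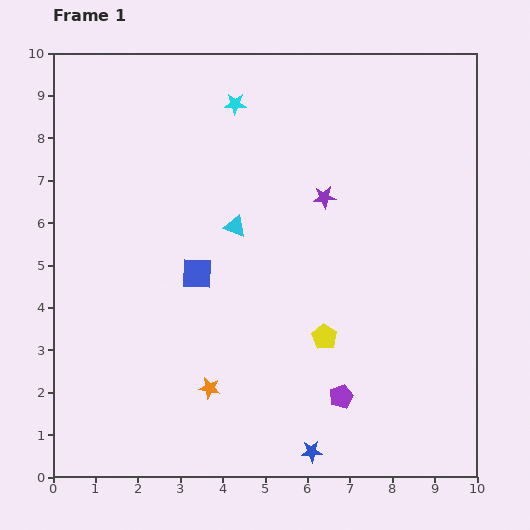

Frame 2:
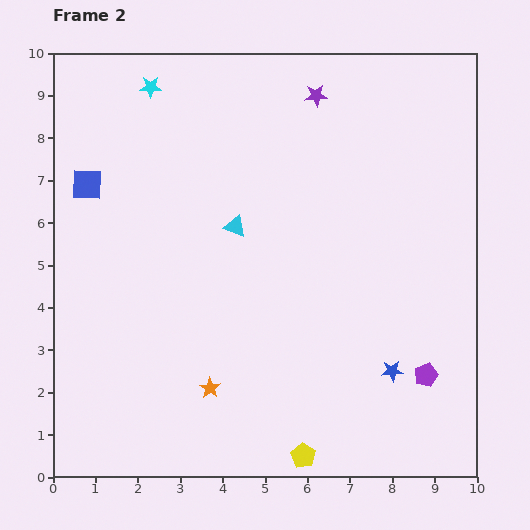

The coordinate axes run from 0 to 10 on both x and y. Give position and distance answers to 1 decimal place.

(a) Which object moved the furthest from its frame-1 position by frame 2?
the blue square

(moved 3.3; next 2.8)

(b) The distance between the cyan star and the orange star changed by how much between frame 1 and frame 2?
+0.5

Distance in frame 1: 6.7. Distance in frame 2: 7.2.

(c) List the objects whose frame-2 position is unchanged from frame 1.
the cyan triangle, the orange star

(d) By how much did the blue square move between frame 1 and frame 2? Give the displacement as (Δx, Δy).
(-2.6, 2.1)

The blue square was at (3.4, 4.8) in frame 1 and (0.8, 6.9) in frame 2.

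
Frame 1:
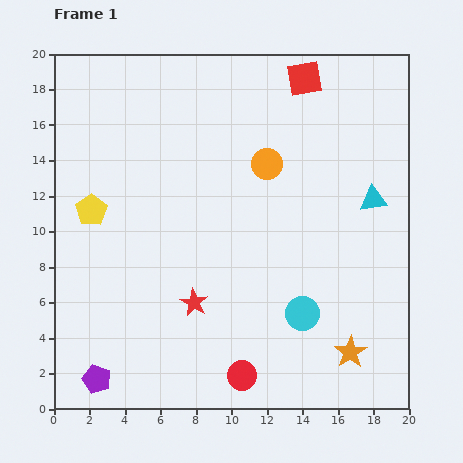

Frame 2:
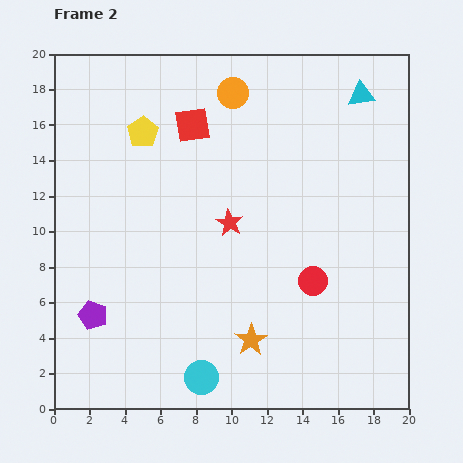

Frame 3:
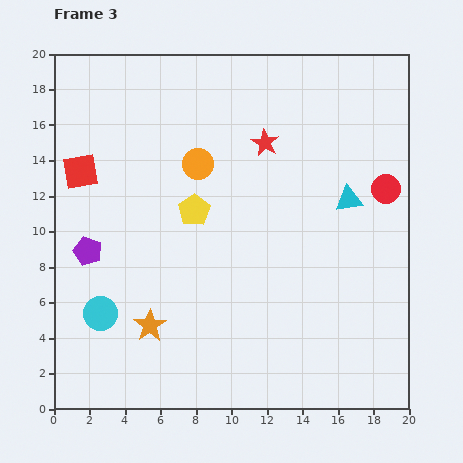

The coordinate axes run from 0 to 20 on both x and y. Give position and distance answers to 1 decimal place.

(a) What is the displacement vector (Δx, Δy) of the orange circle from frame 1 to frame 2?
(-1.9, 4.0)

The orange circle was at (12.0, 13.8) in frame 1 and (10.1, 17.8) in frame 2.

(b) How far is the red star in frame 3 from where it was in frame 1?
9.8

The red star moved from (7.9, 6.0) to (11.9, 15.0), a distance of √(4.0² + 9.0²) ≈ 9.8.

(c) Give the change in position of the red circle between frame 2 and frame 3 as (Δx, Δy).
(4.1, 5.2)

The red circle was at (14.6, 7.2) in frame 2 and (18.7, 12.4) in frame 3.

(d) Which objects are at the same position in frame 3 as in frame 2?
none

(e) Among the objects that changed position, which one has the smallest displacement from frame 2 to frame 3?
the purple pentagon

(moved 3.6)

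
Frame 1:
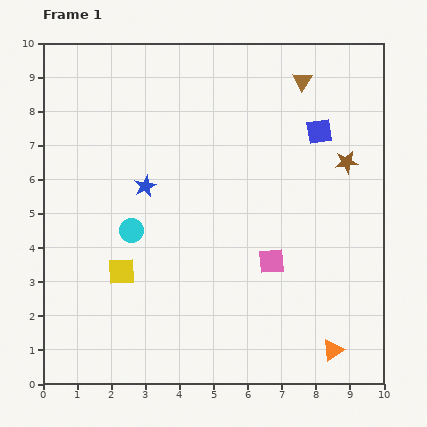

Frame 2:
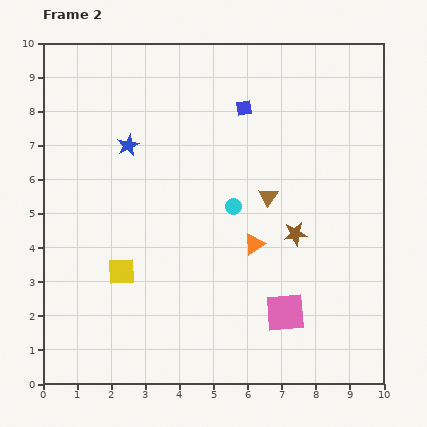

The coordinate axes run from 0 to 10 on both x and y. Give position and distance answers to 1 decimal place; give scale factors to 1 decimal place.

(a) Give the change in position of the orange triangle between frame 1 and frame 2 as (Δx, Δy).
(-2.3, 3.1)

The orange triangle was at (8.5, 1.0) in frame 1 and (6.2, 4.1) in frame 2.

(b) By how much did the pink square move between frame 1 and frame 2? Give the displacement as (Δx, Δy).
(0.4, -1.5)

The pink square was at (6.7, 3.6) in frame 1 and (7.1, 2.1) in frame 2.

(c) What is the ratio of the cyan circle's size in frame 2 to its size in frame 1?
0.7×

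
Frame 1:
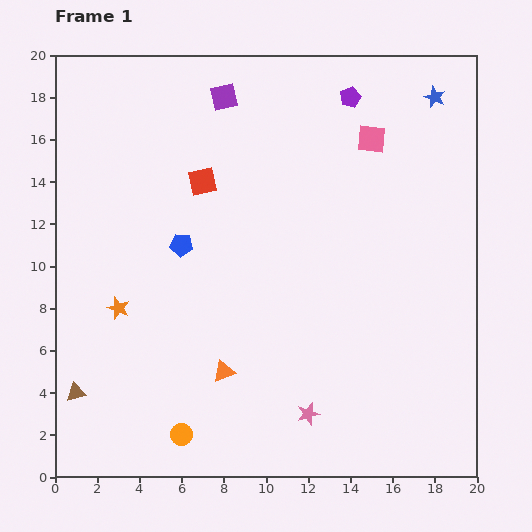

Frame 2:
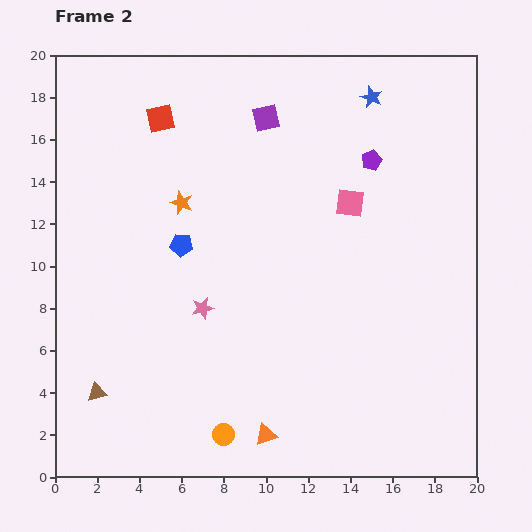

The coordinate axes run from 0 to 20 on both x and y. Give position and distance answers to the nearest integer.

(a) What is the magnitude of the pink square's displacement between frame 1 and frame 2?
3

The pink square moved from (15, 16) to (14, 13), a distance of √(1² + 3²) ≈ 3.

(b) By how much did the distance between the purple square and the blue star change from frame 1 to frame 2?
-5

Distance in frame 1: 10. Distance in frame 2: 5.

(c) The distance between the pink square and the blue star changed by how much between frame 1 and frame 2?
+1

Distance in frame 1: 4. Distance in frame 2: 5.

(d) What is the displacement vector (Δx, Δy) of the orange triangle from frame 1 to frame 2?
(2, -3)

The orange triangle was at (8, 5) in frame 1 and (10, 2) in frame 2.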